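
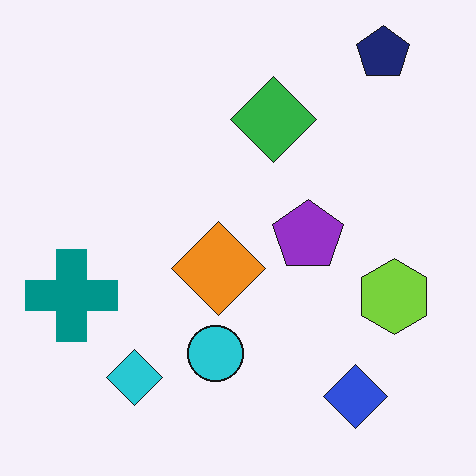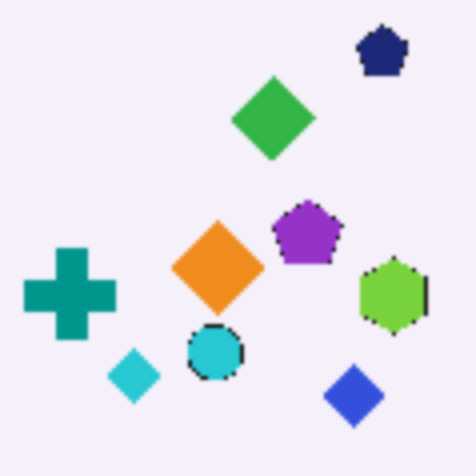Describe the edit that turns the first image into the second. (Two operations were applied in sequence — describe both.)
This is the original image lightly pixelated (a mild mosaic effect), then lightly blurred.

Shapes are reduced to large square blocks; fine edges and outlines are lost — a downscale-then-upscale (mosaic) effect. Shape edges and outlines are uniformly softened across the whole image.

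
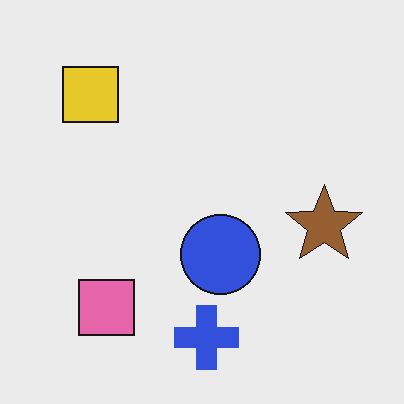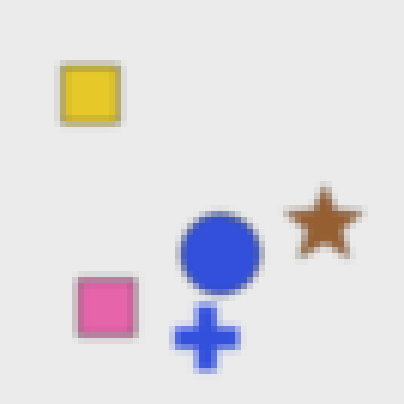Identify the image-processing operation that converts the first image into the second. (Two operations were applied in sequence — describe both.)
The transformation is: noticeably gaussian-blurred, then moderately pixelated.

Shape edges and outlines are uniformly softened across the whole image. Shapes are reduced to large square blocks; fine edges and outlines are lost — a downscale-then-upscale (mosaic) effect.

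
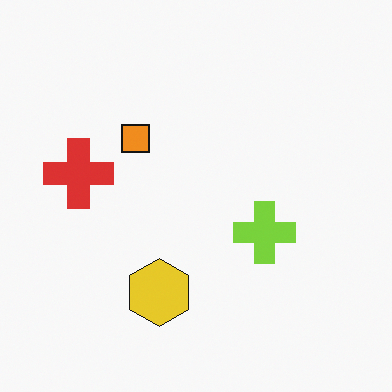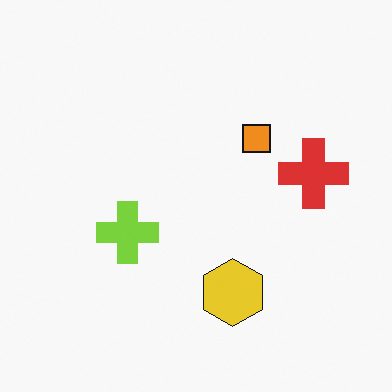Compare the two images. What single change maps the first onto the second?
This is the original image flipped horizontally (left ↔ right).

The red cross is in the left of the first image and the right of the second — shapes on opposite sides of the vertical midline have swapped in a mirror flip.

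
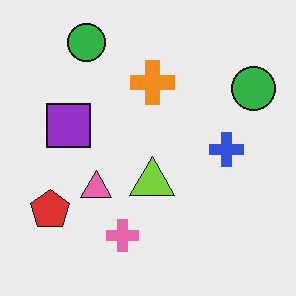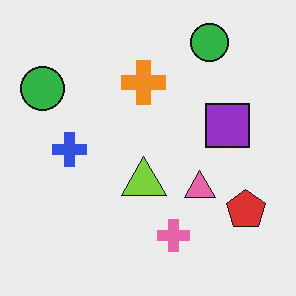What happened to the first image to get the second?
The second image is the first flipped horizontally (left ↔ right).

The red pentagon is in the bottom-left of the first image and the bottom-right of the second — shapes on opposite sides of the vertical midline have swapped in a mirror flip.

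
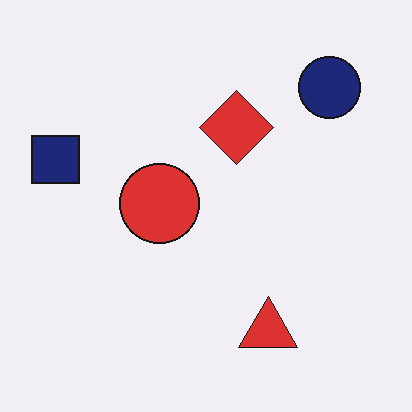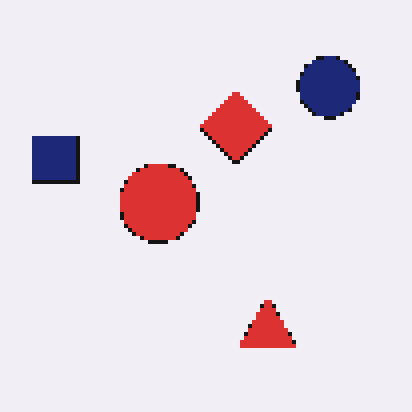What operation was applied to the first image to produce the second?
The image was lightly pixelated (a mild mosaic effect).

Shapes are reduced to large square blocks; fine edges and outlines are lost — a downscale-then-upscale (mosaic) effect.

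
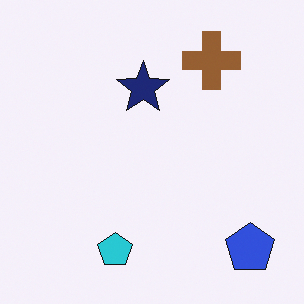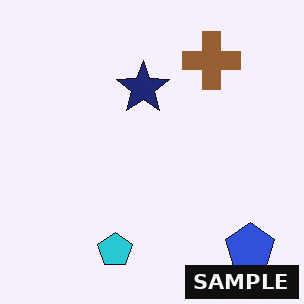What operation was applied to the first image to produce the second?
This is the original image watermarked with the text "SAMPLE" in the lower-right corner.

A dark label reading "SAMPLE" appears in the lower-right corner.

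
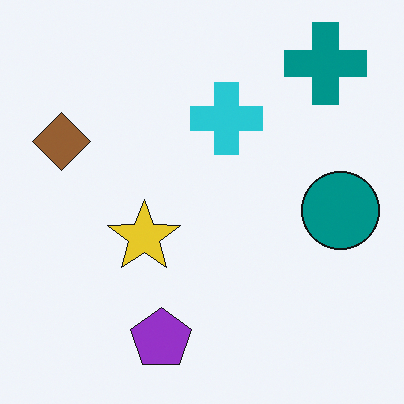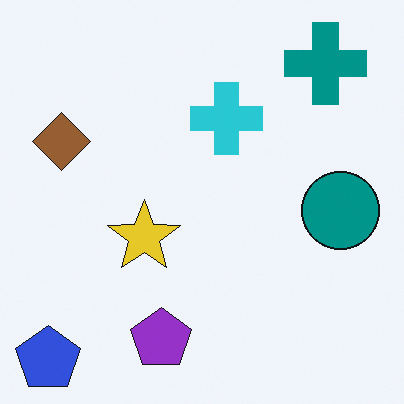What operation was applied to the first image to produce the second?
The second image is the first overlaid with an additional blue pentagon.

A blue pentagon appears in the second image that is absent from the first.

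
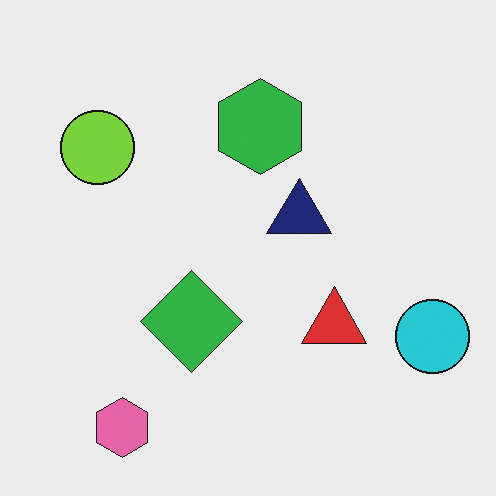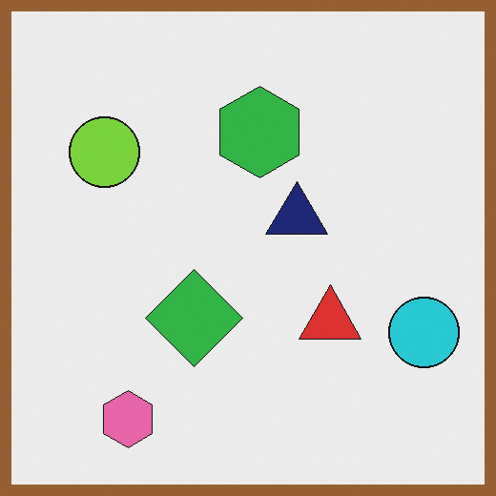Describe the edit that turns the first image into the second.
The image was framed with a brown border.

A solid brown frame runs around the edge of the second image, with the content slightly shrunk inside it.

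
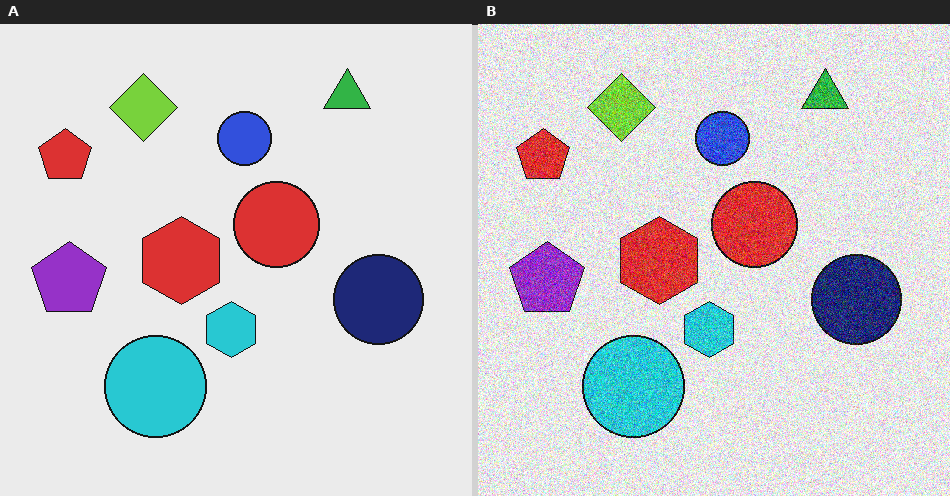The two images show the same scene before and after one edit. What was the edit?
The right (B) image is the left (A) degraded with a thick layer of grain.

Random speckle covers the whole image, including the flat background.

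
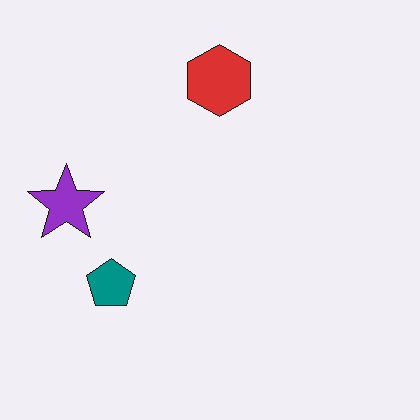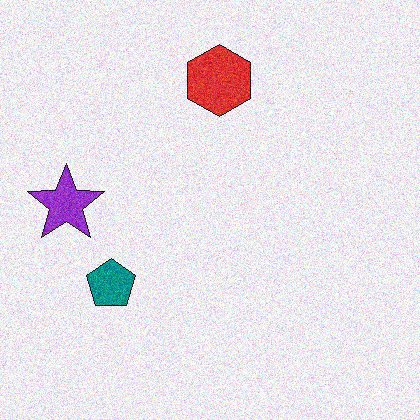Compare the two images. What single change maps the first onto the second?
The second image is the first degraded with visible gaussian noise.

Random speckle covers the whole image, including the flat background.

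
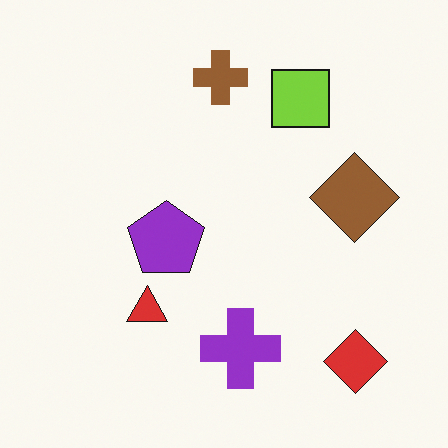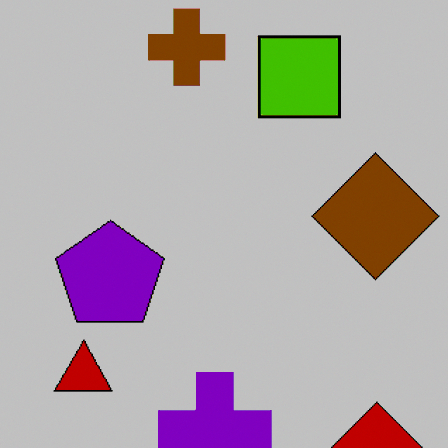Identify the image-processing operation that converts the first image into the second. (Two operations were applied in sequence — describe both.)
Cropped to a modestly smaller region and rescaled, then aggressively posterized.

The visible shapes are larger and the field of view is narrower; shapes near the original edges may be partly or wholly outside the frame — a crop-and-rescale. Each flat color has snapped to a coarser quantized level — most visibly, the near-white background has dropped to a flat grey.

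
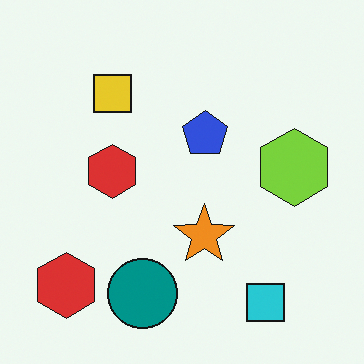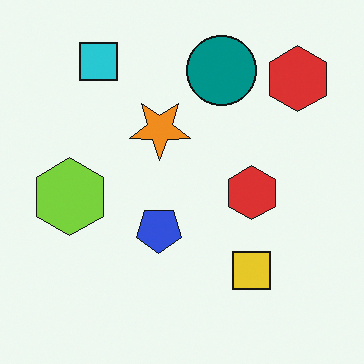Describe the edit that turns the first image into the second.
The second image is the first rotated 180°.

The cyan square sits in the bottom-right of the first image and the top-left of the second — consistent with a whole-image 180° rotation.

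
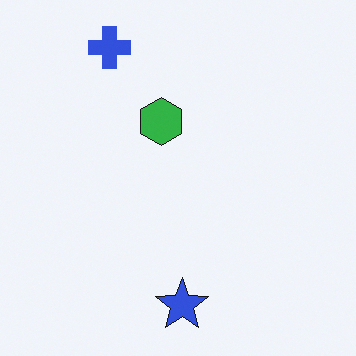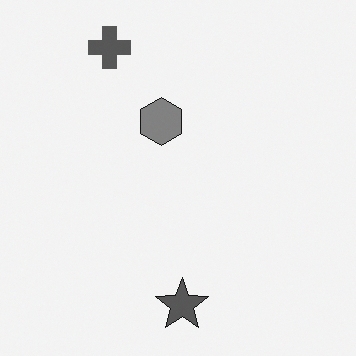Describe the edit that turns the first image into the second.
This is the original image converted to grayscale.

All color is removed — every shape is now a shade of grey.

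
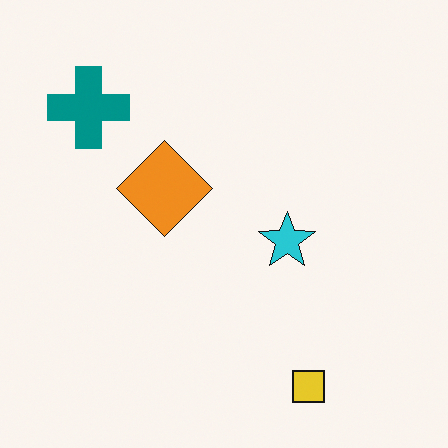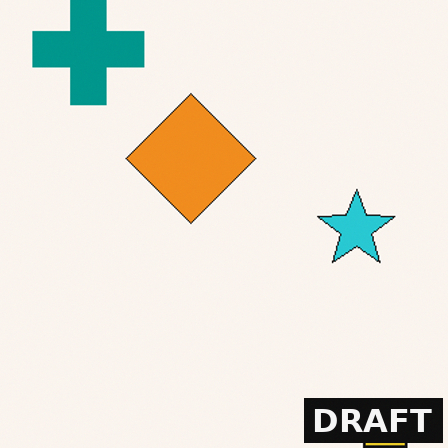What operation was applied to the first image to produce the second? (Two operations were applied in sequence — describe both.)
It was cropped to a modestly smaller region and rescaled, then watermarked with the text "DRAFT" in the lower-right corner.

The visible shapes are larger and the field of view is narrower; shapes near the original edges may be partly or wholly outside the frame — a crop-and-rescale. A dark label reading "DRAFT" appears in the lower-right corner.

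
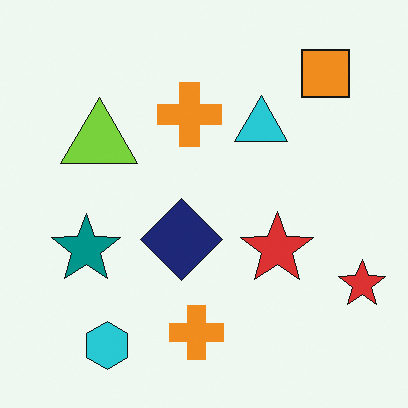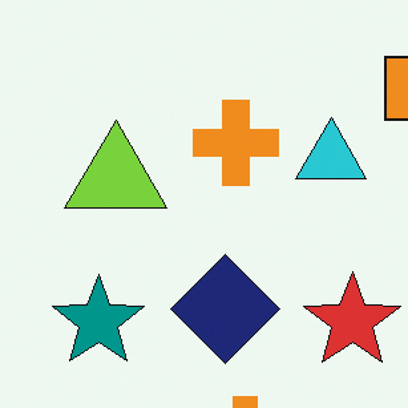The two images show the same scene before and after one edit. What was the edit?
The transformation is: cropped slightly and scaled back up.

The visible shapes are larger and the field of view is narrower; shapes near the original edges may be partly or wholly outside the frame — a crop-and-rescale.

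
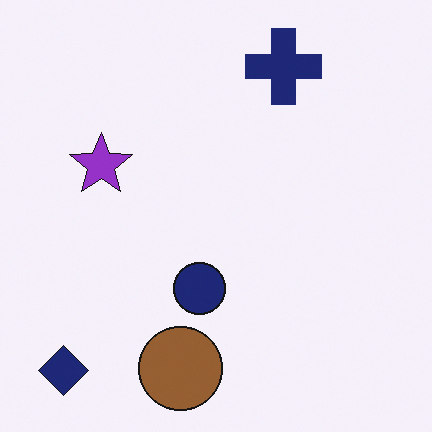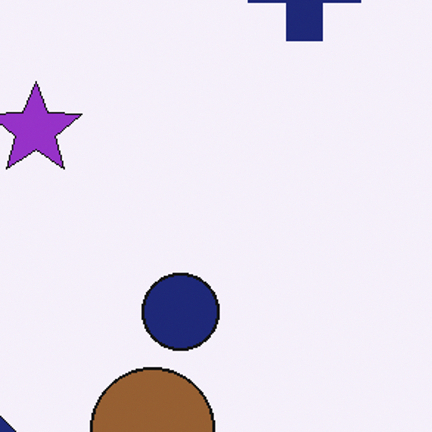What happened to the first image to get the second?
Cropped to a modestly smaller region and rescaled.

The visible shapes are larger and the field of view is narrower; shapes near the original edges may be partly or wholly outside the frame — a crop-and-rescale.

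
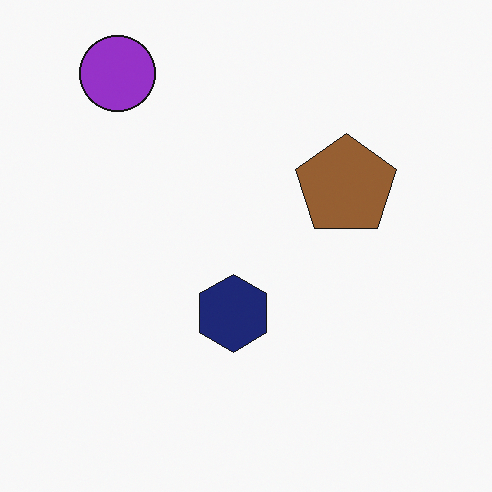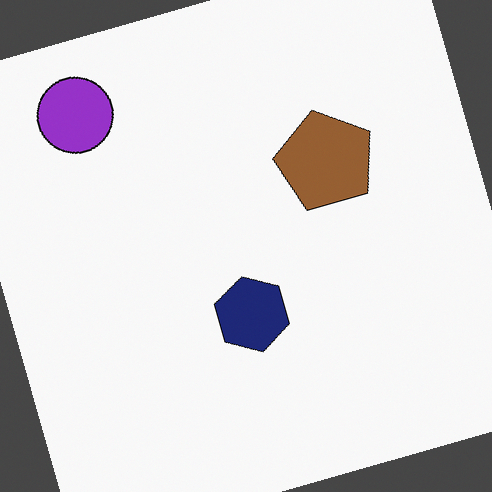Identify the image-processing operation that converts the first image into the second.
It was rotated counter-clockwise by a moderate amount.

Every shape is tilted by the same angle and the image corners show triangular fill wedges — a whole-image rotation by a non-right angle.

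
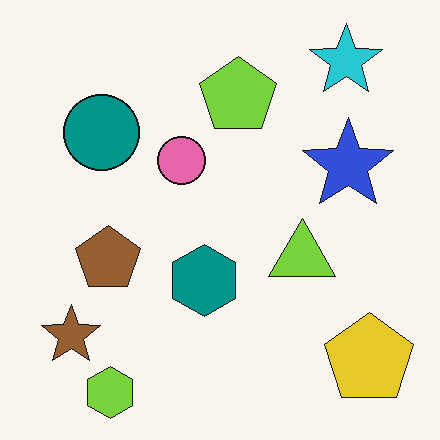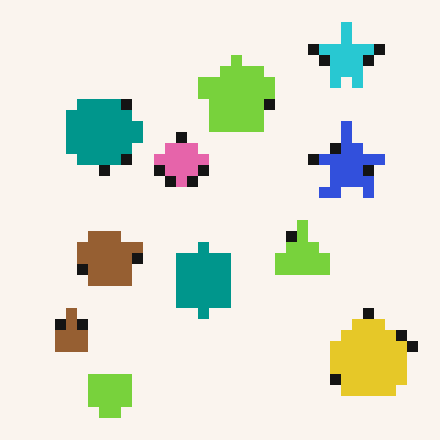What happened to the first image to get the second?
The second image is the first coarsely pixelated.

Shapes are reduced to large square blocks; fine edges and outlines are lost — a downscale-then-upscale (mosaic) effect.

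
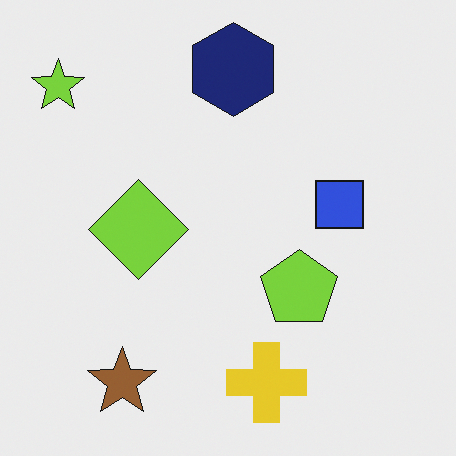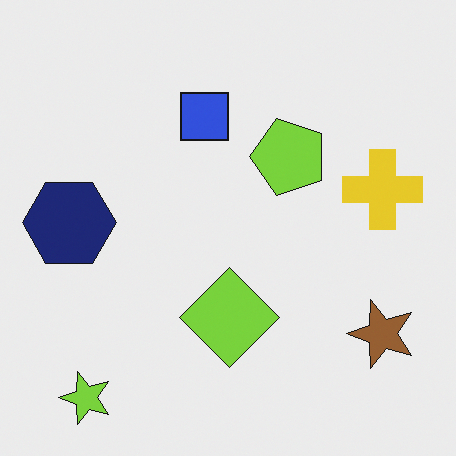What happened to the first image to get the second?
This is the original image rotated 90° counter-clockwise.

The lime star sits in the top-left of the first image and the bottom-left of the second — consistent with a whole-image 90° counter-clockwise rotation.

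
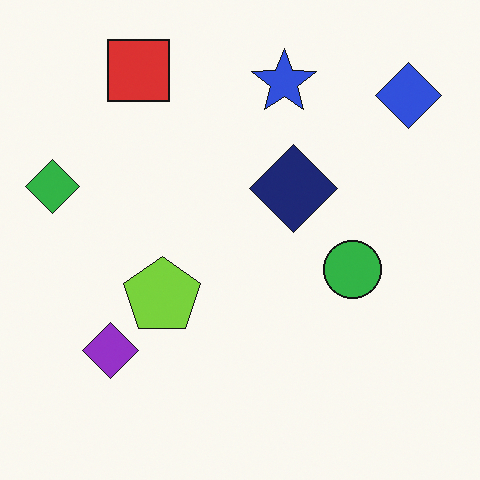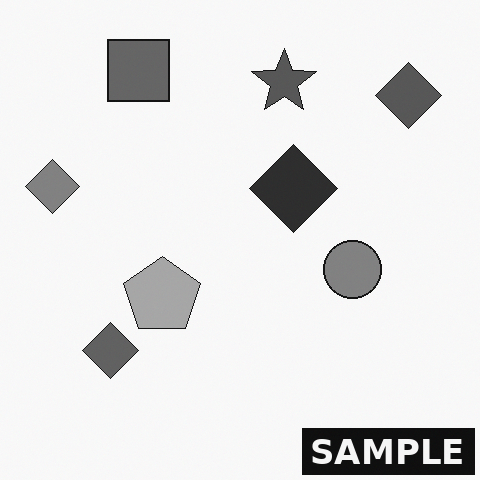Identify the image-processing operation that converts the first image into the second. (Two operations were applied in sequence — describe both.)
Converted to grayscale, then watermarked with the text "SAMPLE" in the lower-right corner.

All color is removed — every shape is now a shade of grey. A dark label reading "SAMPLE" appears in the lower-right corner.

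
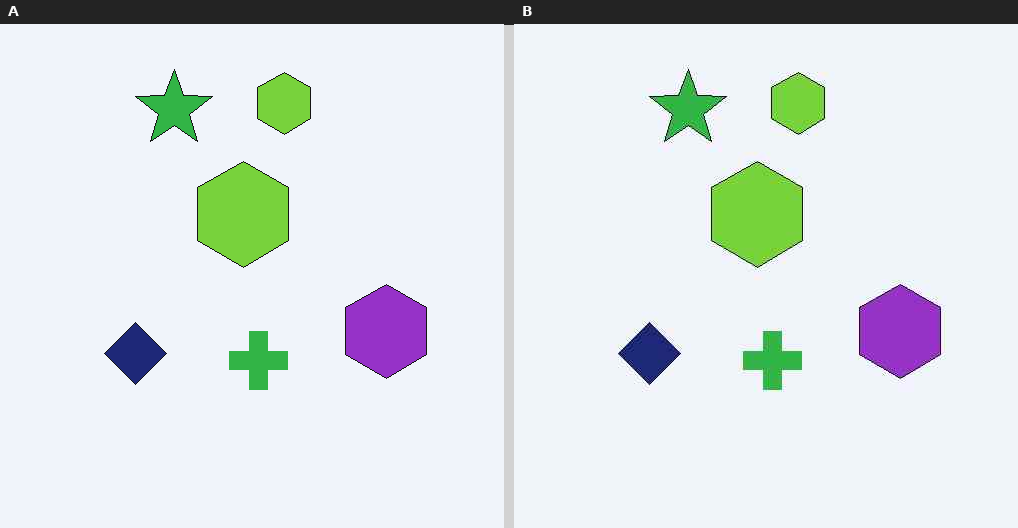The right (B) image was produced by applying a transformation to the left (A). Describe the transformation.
The transformation is: given moderate JPEG compression.

Blocky 8×8 compression artifacts appear around shape edges and the flat background shows ringing — characteristic JPEG degradation.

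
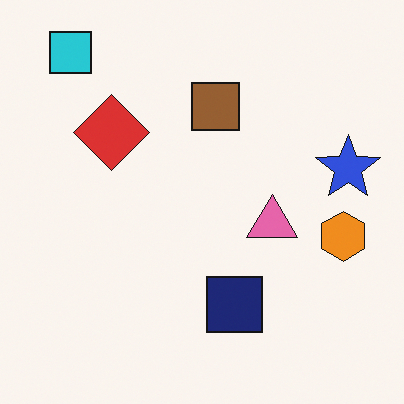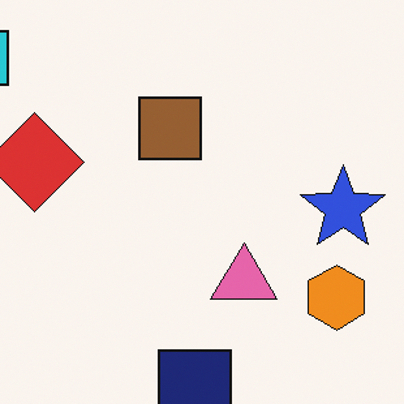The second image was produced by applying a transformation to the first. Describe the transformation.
The second image is the first cropped to a modestly smaller region and rescaled.

The visible shapes are larger and the field of view is narrower; shapes near the original edges may be partly or wholly outside the frame — a crop-and-rescale.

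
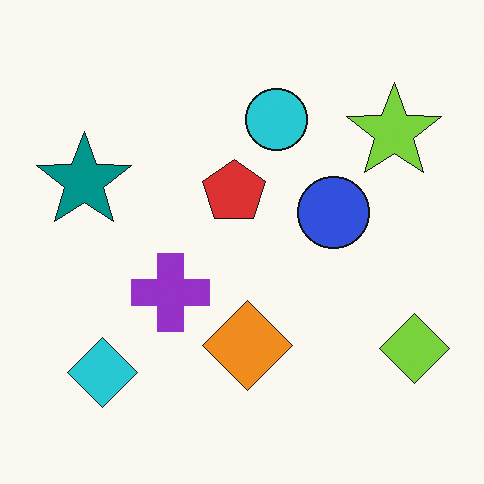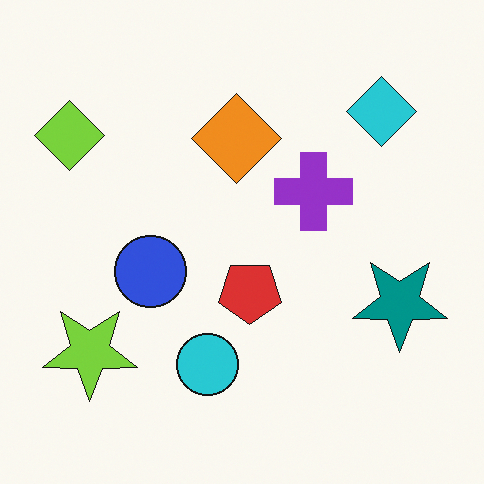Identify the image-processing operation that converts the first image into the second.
This is the original image rotated 180°.

The lime diamond sits in the bottom-right of the first image and the top-left of the second — consistent with a whole-image 180° rotation.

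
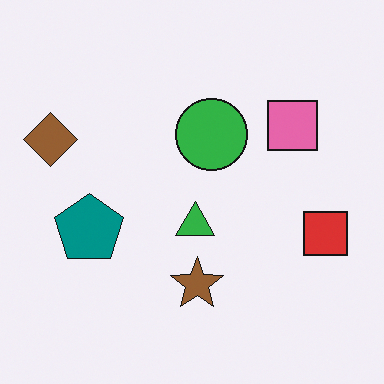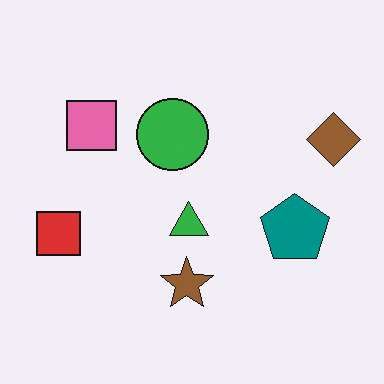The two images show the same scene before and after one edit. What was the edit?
The second image is the first flipped horizontally (left ↔ right).

The brown diamond is in the left of the first image and the right of the second — shapes on opposite sides of the vertical midline have swapped in a mirror flip.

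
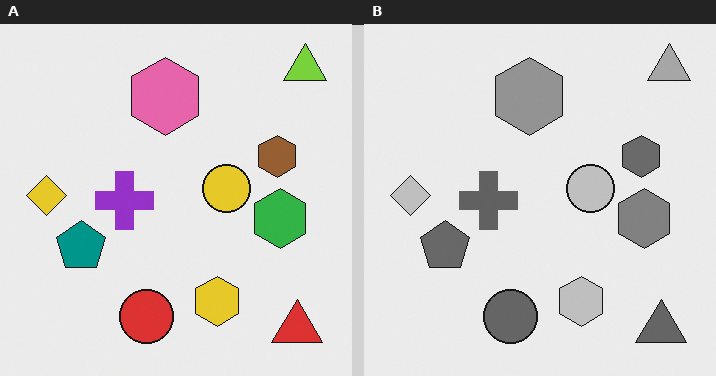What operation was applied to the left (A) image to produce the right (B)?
The image was converted to grayscale.

All color is removed — every shape is now a shade of grey.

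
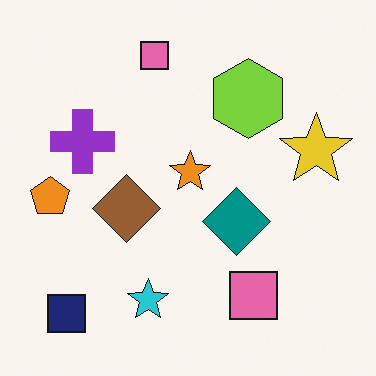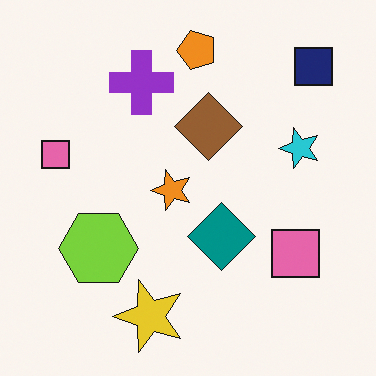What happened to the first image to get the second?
Transposed (reflected across the top-left ↔ bottom-right diagonal).

Shapes have swapped their row and column positions — what was in the top-right is now in the bottom-left — a diagonal reflection.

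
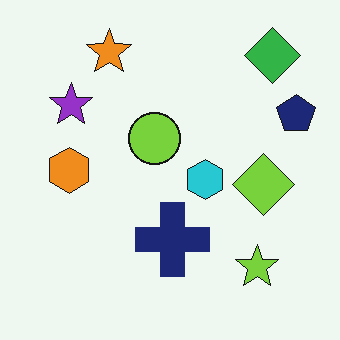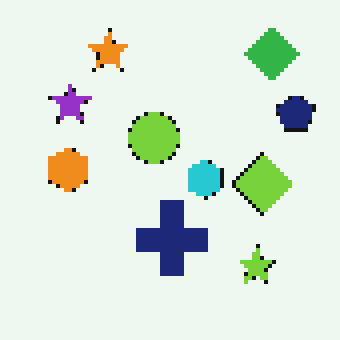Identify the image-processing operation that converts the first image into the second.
Mildly pixelated.

Shapes are reduced to large square blocks; fine edges and outlines are lost — a downscale-then-upscale (mosaic) effect.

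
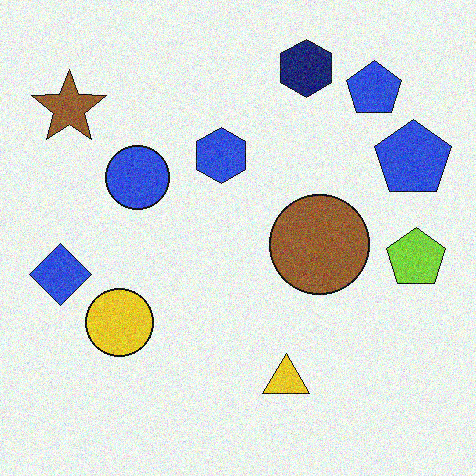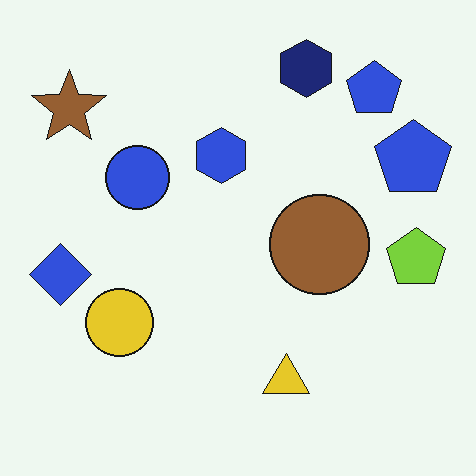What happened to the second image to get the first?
The image was degraded with moderate additive noise.

Random speckle covers the whole image, including the flat background.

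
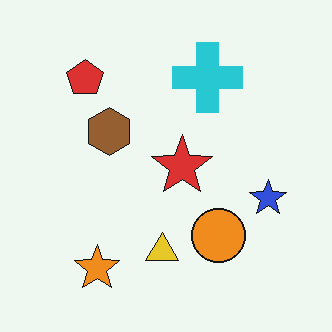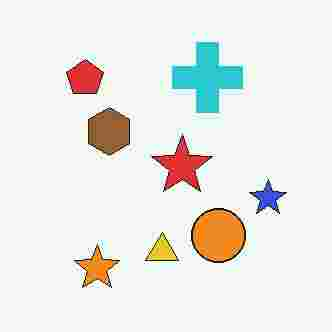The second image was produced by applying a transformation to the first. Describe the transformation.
The image was heavily JPEG-compressed with obvious blocking artifacts.

Blocky 8×8 compression artifacts appear around shape edges and the flat background shows ringing — characteristic JPEG degradation.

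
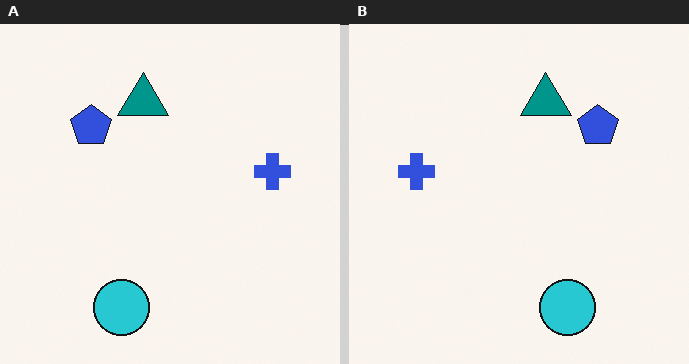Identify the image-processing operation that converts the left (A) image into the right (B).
The transformation is: flipped horizontally (left ↔ right).

The blue cross is in the right of the left (A) image and the left of the right (B) — shapes on opposite sides of the vertical midline have swapped in a mirror flip.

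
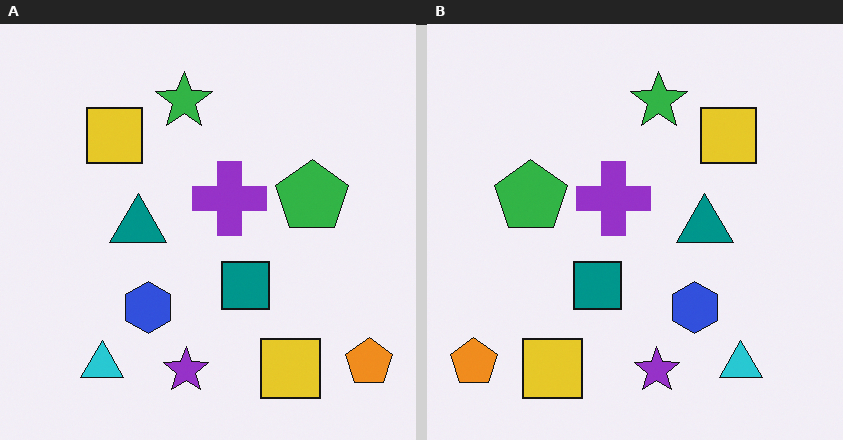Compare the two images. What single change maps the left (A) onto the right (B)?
The image was flipped horizontally (left ↔ right).

The orange pentagon is in the bottom-right of the left (A) image and the bottom-left of the right (B) — shapes on opposite sides of the vertical midline have swapped in a mirror flip.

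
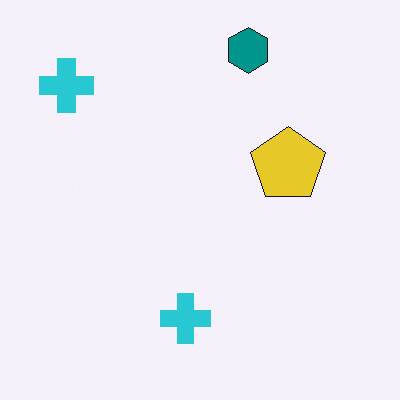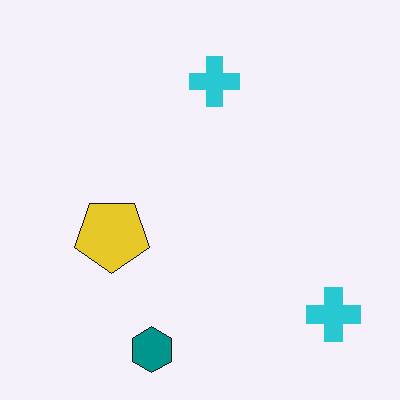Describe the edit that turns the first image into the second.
Rotated 180°.

The teal hexagon sits in the top of the first image and the bottom of the second — consistent with a whole-image 180° rotation.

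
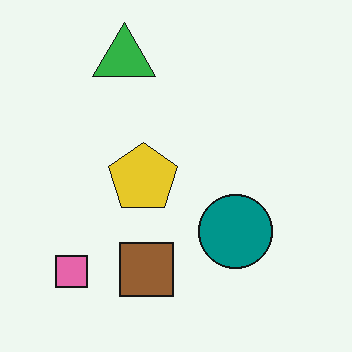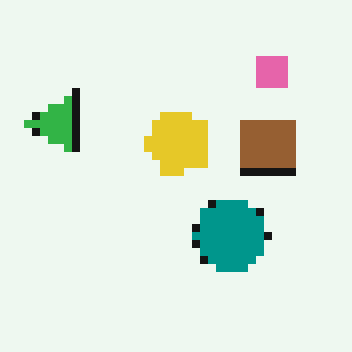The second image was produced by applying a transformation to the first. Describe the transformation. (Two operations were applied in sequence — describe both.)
This is the original image transposed (reflected across the top-left ↔ bottom-right diagonal), then pixelated into visible square blocks.

Shapes have swapped their row and column positions — what was in the top-right is now in the bottom-left — a diagonal reflection. Shapes are reduced to large square blocks; fine edges and outlines are lost — a downscale-then-upscale (mosaic) effect.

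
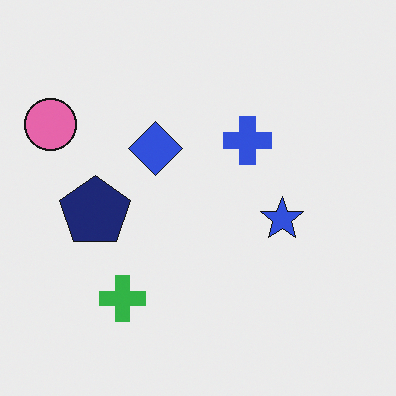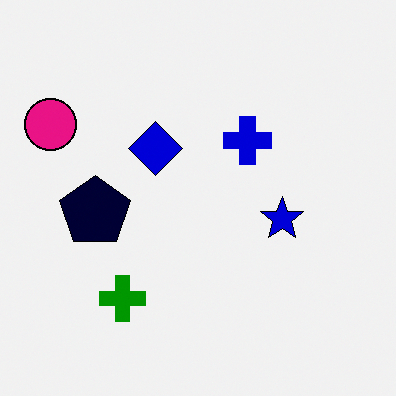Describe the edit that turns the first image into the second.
The second image is the first given much higher contrast.

Tones are pushed away from mid-grey across the whole image — a global contrast change.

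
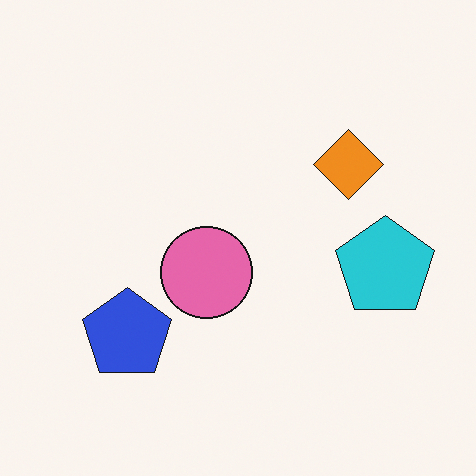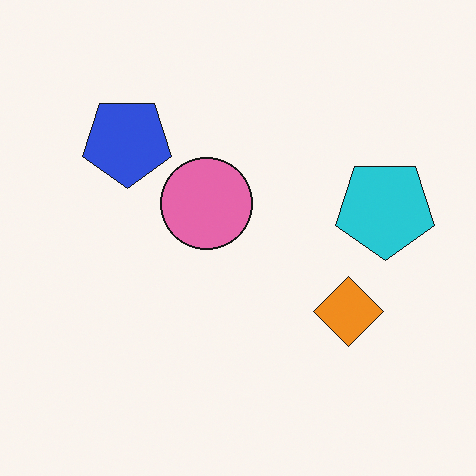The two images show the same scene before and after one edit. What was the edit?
Flipped vertically (top ↔ bottom).

The blue pentagon is in the bottom-left of the first image and the top-left of the second — shapes on opposite sides of the horizontal midline have swapped in a mirror flip.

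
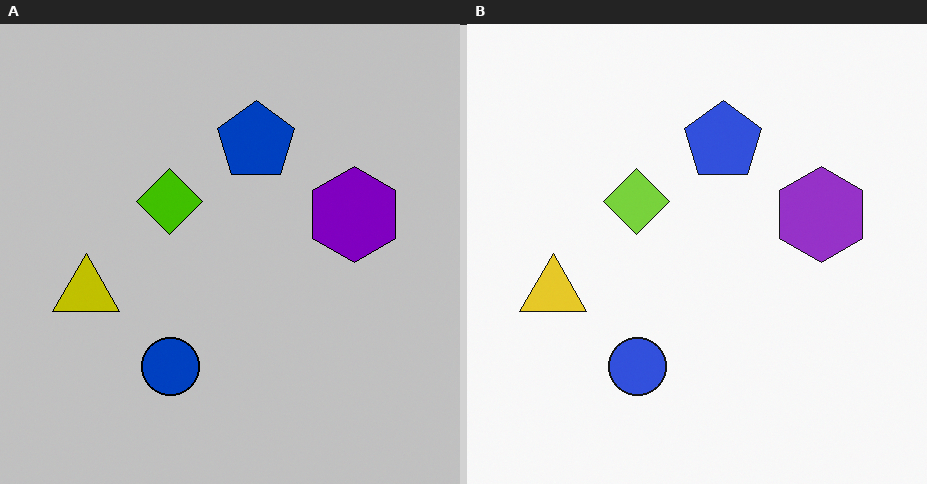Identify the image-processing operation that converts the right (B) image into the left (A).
The left (A) image is the right (B) aggressively posterized.

Each flat color has snapped to a coarser quantized level — most visibly, the near-white background has dropped to a flat grey.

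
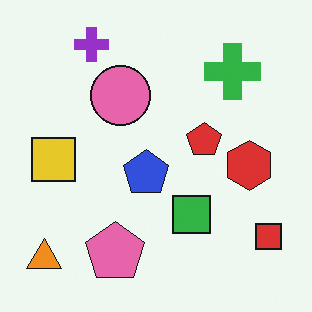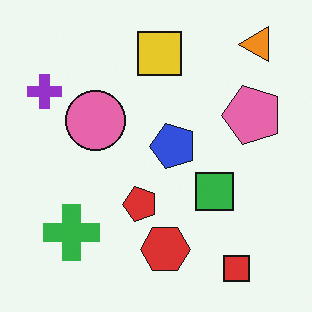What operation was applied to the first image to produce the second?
The image was transposed (reflected across the top-left ↔ bottom-right diagonal).

Shapes have swapped their row and column positions — what was in the top-right is now in the bottom-left — a diagonal reflection.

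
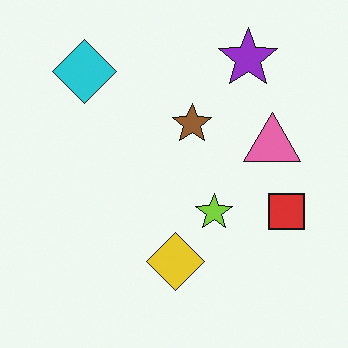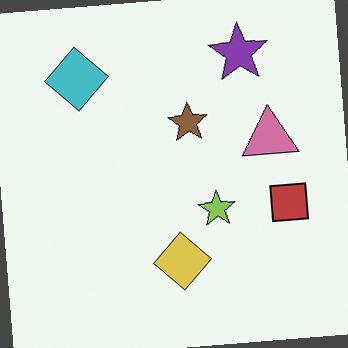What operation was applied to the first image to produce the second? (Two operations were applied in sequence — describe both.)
The transformation is: slightly desaturated, then rotated counter-clockwise by a slight angle.

All colors are more muted and greyish — a global saturation change. Every shape is tilted by the same angle and the image corners show triangular fill wedges — a whole-image rotation by a non-right angle.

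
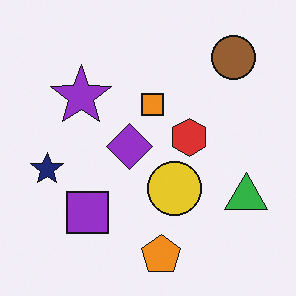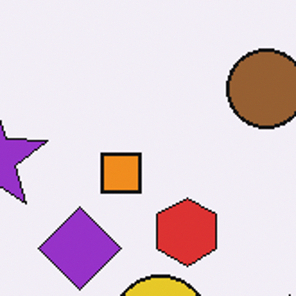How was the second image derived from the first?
The second image is the first cropped tightly and scaled back up.

The visible shapes are larger and the field of view is narrower; shapes near the original edges may be partly or wholly outside the frame — a crop-and-rescale.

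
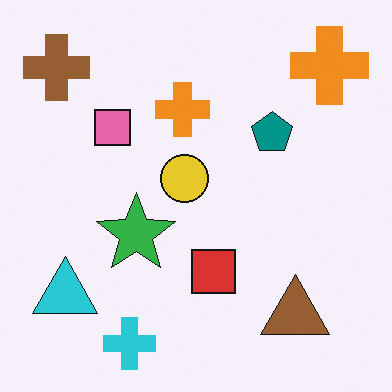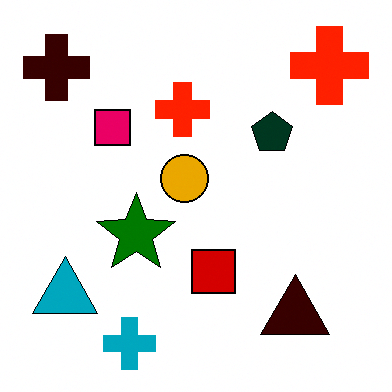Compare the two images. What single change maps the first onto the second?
Given much higher contrast.

Tones are pushed away from mid-grey across the whole image — a global contrast change.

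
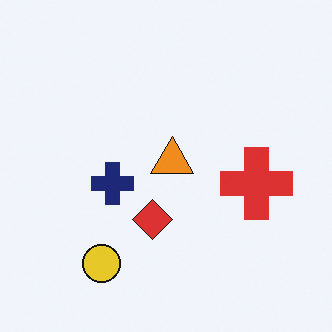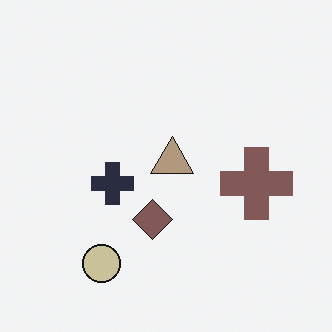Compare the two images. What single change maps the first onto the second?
The second image is the first made much more muted (saturation change).

All colors are more muted and greyish — a global saturation change.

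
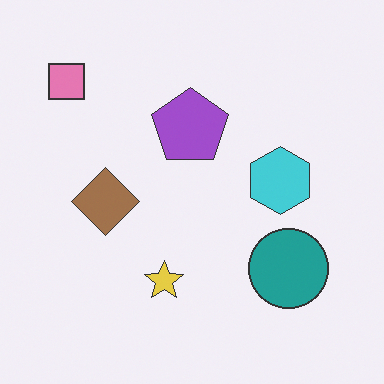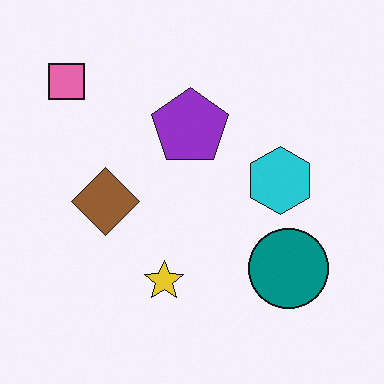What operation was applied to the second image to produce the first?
This is the original image given slightly reduced contrast.

Tones are pushed toward mid-grey across the whole image — a global contrast change.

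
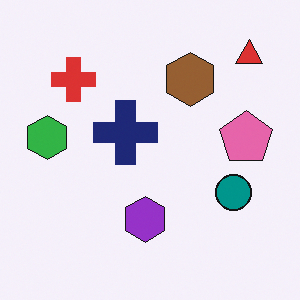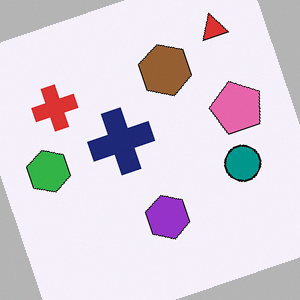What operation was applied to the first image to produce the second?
Rotated counter-clockwise by a clearly visible amount.

Every shape is tilted by the same angle and the image corners show triangular fill wedges — a whole-image rotation by a non-right angle.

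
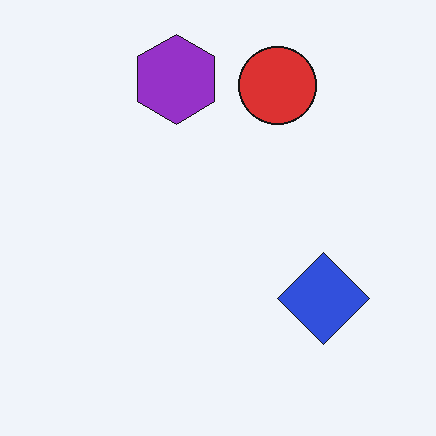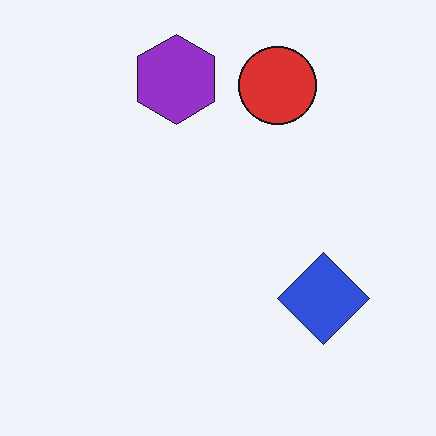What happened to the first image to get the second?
The transformation is: given moderate JPEG compression.

Blocky 8×8 compression artifacts appear around shape edges and the flat background shows ringing — characteristic JPEG degradation.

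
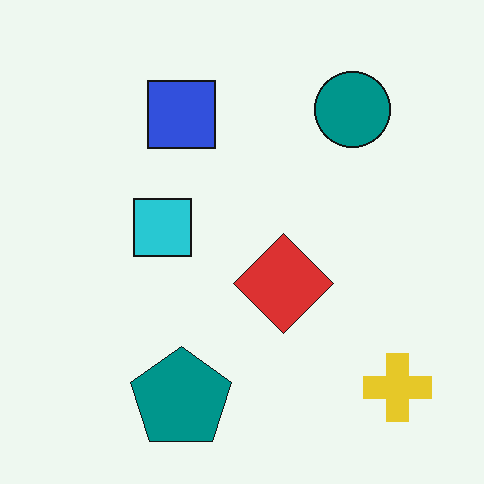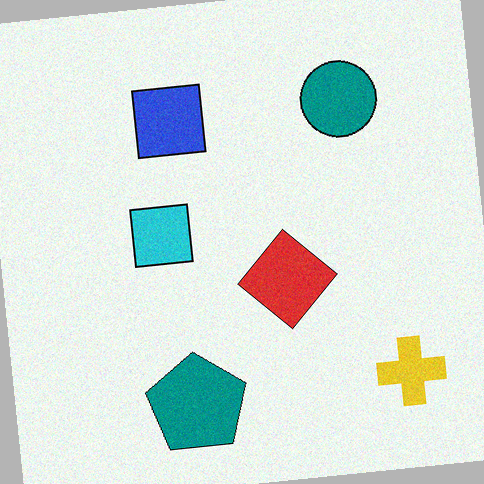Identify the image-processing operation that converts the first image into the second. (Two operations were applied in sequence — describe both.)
It was degraded with subtle gaussian noise, then rotated counter-clockwise by a few degrees.

Random speckle covers the whole image, including the flat background. Every shape is tilted by the same angle and the image corners show triangular fill wedges — a whole-image rotation by a non-right angle.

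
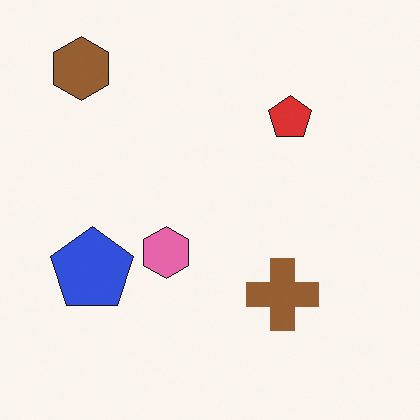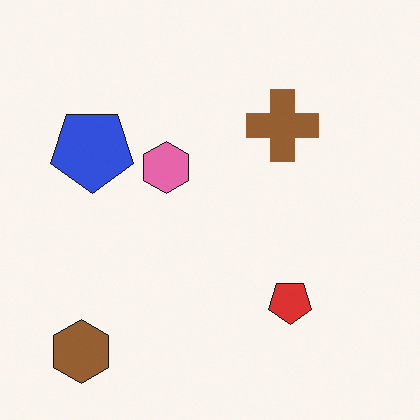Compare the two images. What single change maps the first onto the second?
It was flipped vertically (top ↔ bottom).

The brown hexagon is in the top-left of the first image and the bottom-left of the second — shapes on opposite sides of the horizontal midline have swapped in a mirror flip.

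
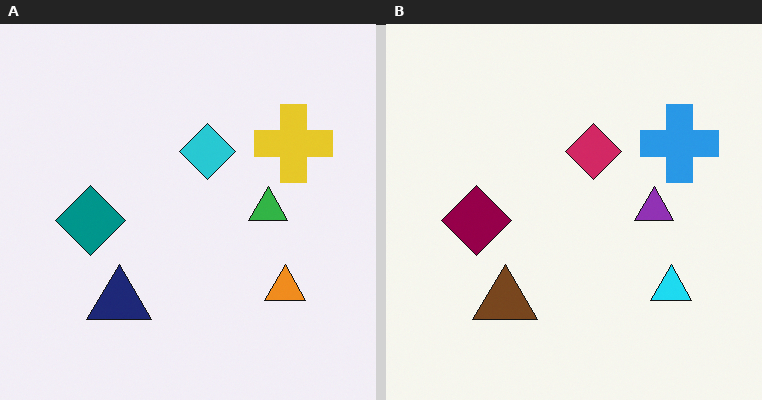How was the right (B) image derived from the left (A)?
The image was hue-shifted by a moderate amount.

Every shape's color has rotated by the same amount around the hue wheel — a uniform hue shift.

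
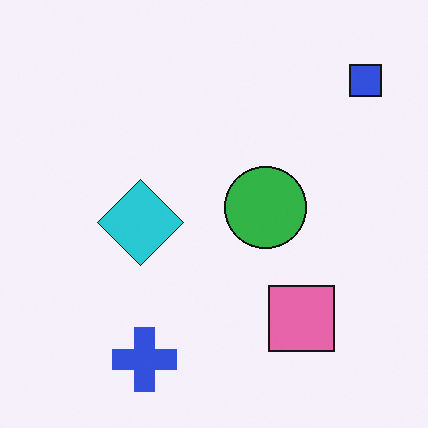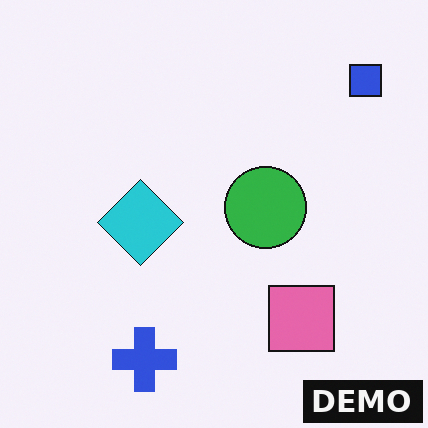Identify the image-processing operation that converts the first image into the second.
This is the original image watermarked with the text "DEMO" in the lower-right corner.

A dark label reading "DEMO" appears in the lower-right corner.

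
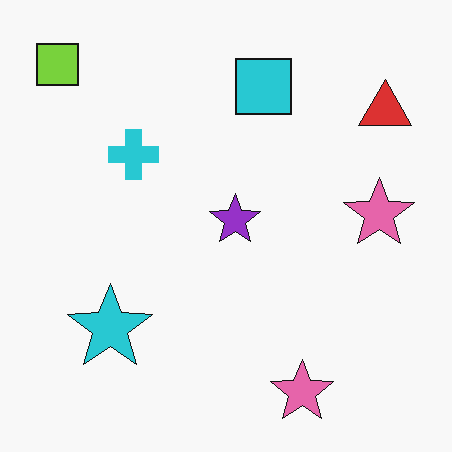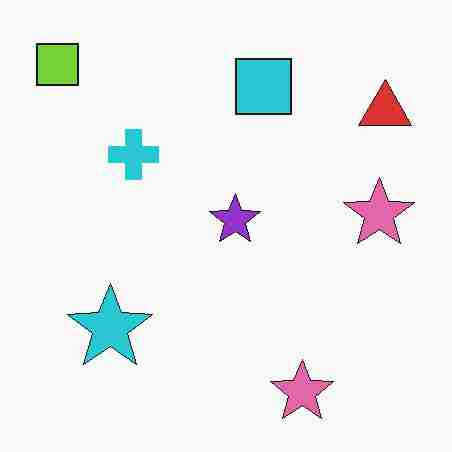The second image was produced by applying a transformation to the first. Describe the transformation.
This is the original image degraded with heavy JPEG compression.

Blocky 8×8 compression artifacts appear around shape edges and the flat background shows ringing — characteristic JPEG degradation.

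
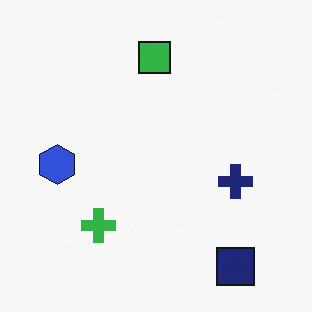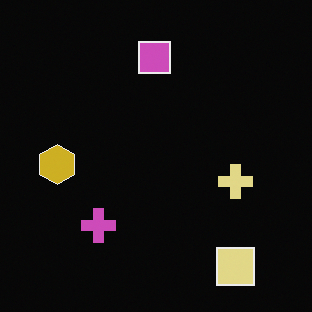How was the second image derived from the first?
The image was color-inverted (negative).

The light background has become dark and every shape's color is its complement — a photographic negative.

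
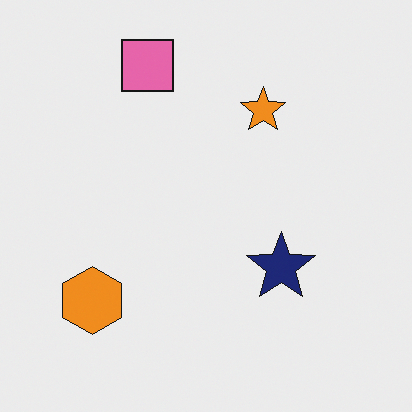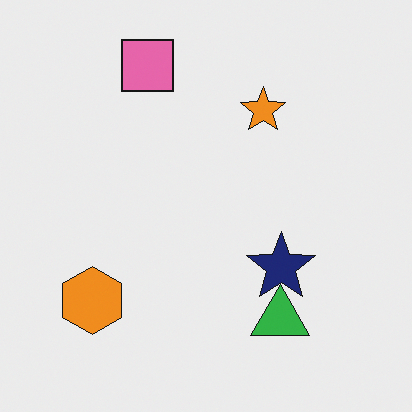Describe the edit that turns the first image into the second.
This is the original image overlaid with an additional green triangle.

A green triangle appears in the second image that is absent from the first.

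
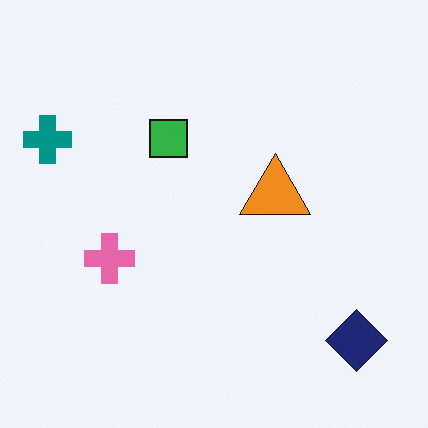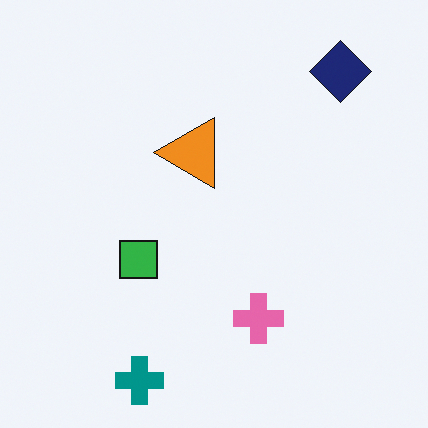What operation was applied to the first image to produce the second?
The second image is the first rotated 90° counter-clockwise.

The navy diamond sits in the bottom-right of the first image and the top-right of the second — consistent with a whole-image 90° counter-clockwise rotation.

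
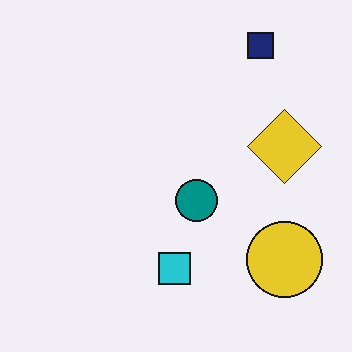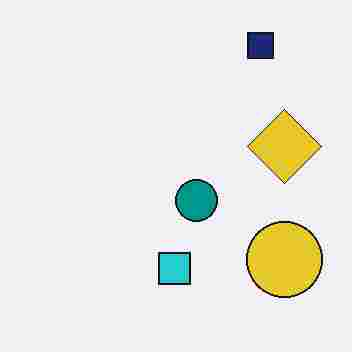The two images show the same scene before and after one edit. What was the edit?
This is the original image heavily JPEG-compressed with obvious blocking artifacts.

Blocky 8×8 compression artifacts appear around shape edges and the flat background shows ringing — characteristic JPEG degradation.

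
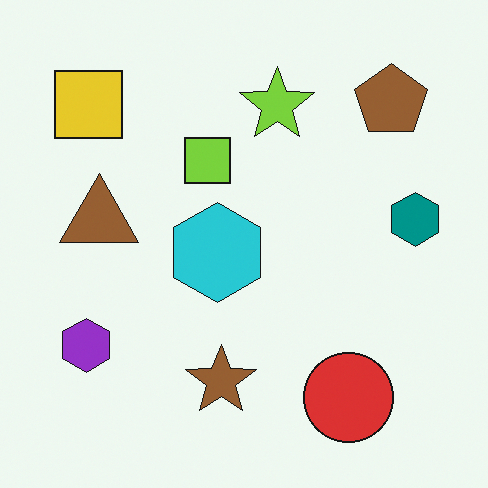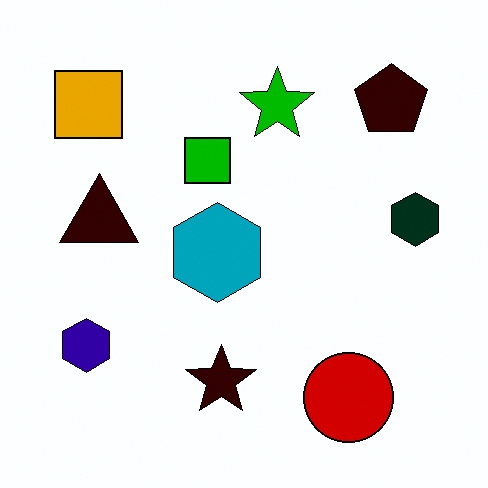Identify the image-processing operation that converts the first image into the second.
The image was given much higher contrast.

Tones are pushed away from mid-grey across the whole image — a global contrast change.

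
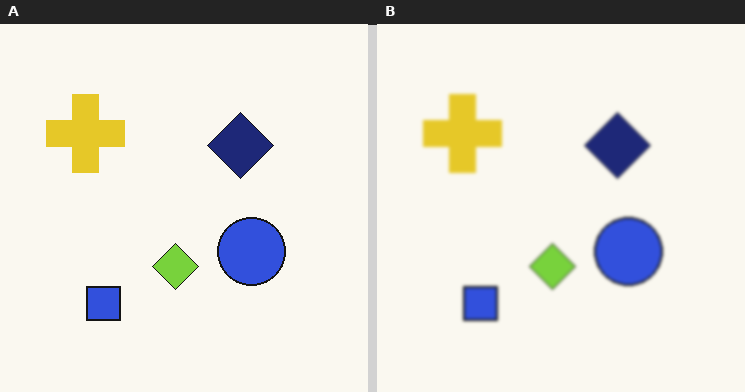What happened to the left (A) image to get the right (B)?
The transformation is: lightly blurred.

Shape edges and outlines are uniformly softened across the whole image.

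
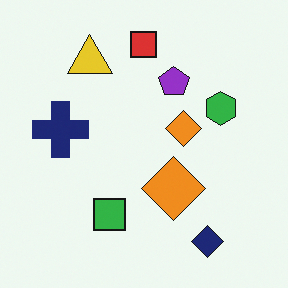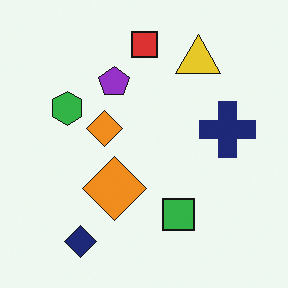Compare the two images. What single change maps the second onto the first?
Flipped horizontally (left ↔ right).

The navy cross is in the right of the second image and the left of the first — shapes on opposite sides of the vertical midline have swapped in a mirror flip.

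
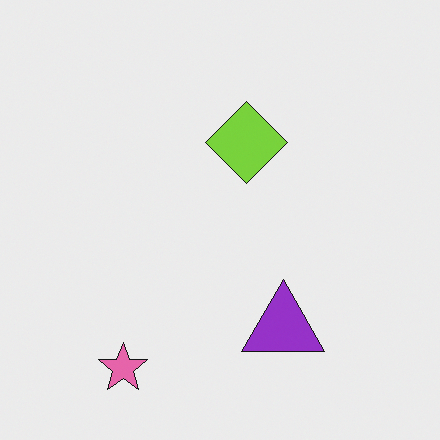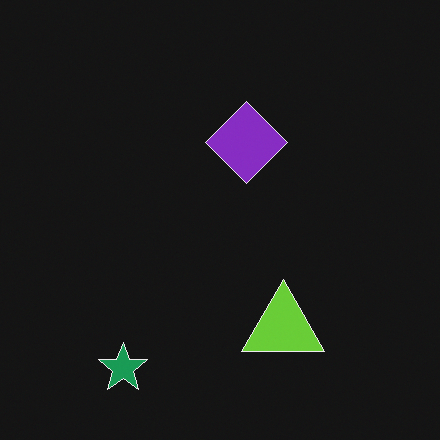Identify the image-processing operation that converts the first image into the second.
The image was color-inverted (negative).

The light background has become dark and every shape's color is its complement — a photographic negative.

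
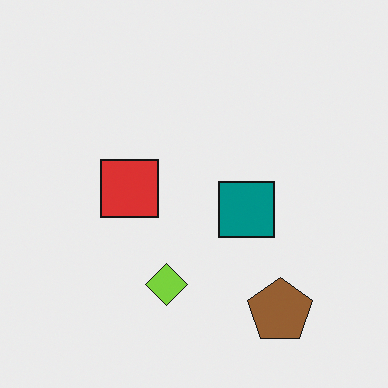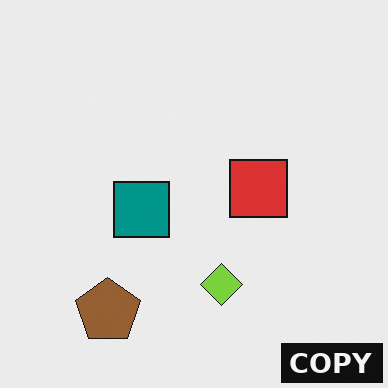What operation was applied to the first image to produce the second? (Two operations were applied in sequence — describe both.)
This is the original image flipped horizontally (left ↔ right), then watermarked with the text "COPY" in the lower-right corner.

The brown pentagon is in the bottom-right of the first image and the bottom-left of the second — shapes on opposite sides of the vertical midline have swapped in a mirror flip. A dark label reading "COPY" appears in the lower-right corner.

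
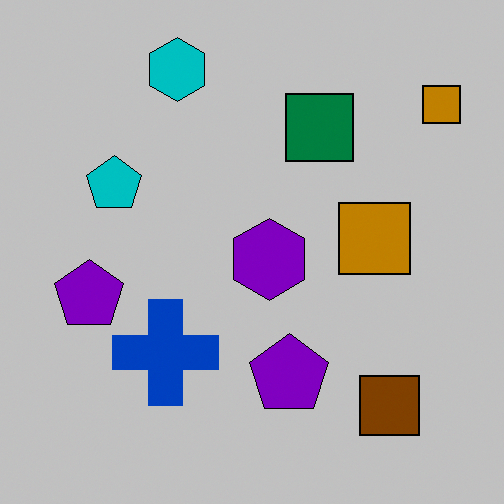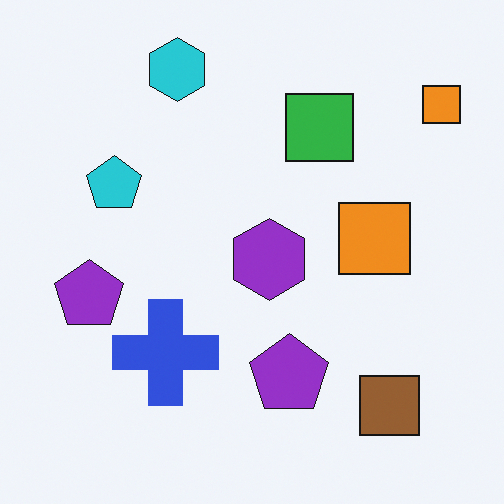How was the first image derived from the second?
The image was heavily posterized to just a handful of flat colors.

Each flat color has snapped to a coarser quantized level — most visibly, the near-white background has dropped to a flat grey.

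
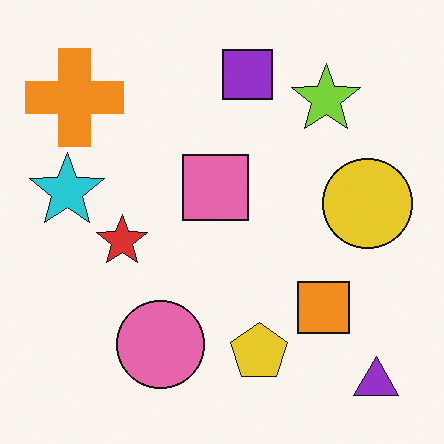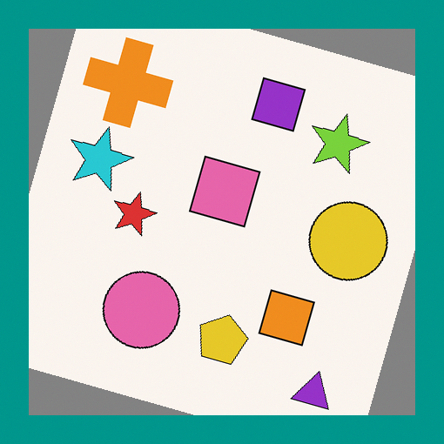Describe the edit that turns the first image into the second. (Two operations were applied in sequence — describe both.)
The image was rotated clockwise by a clearly visible amount, then framed with a teal border.

Every shape is tilted by the same angle and the image corners show triangular fill wedges — a whole-image rotation by a non-right angle. A solid teal frame runs around the edge of the second image, with the content slightly shrunk inside it.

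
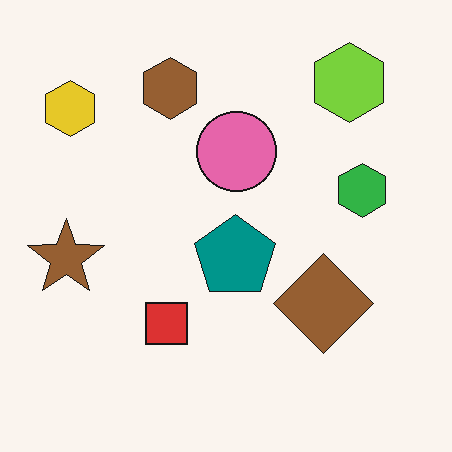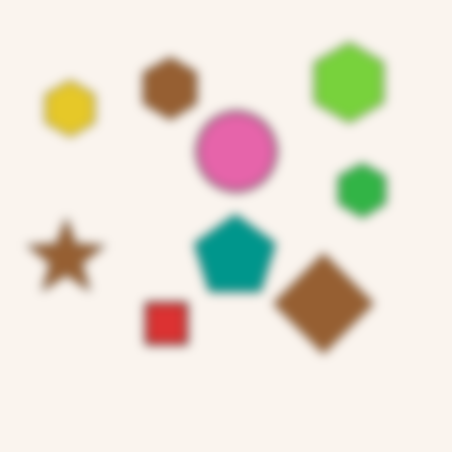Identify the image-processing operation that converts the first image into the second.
It was strongly gaussian-blurred.

Shape edges and outlines are uniformly softened across the whole image.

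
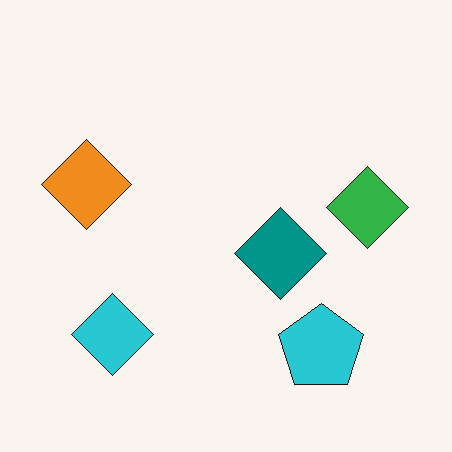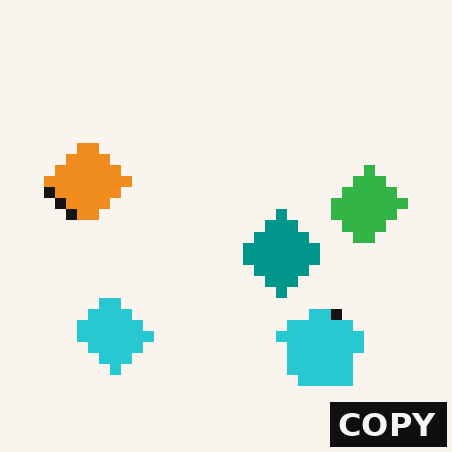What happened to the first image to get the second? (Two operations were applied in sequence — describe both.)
Heavily pixelated into large blocks, then watermarked with the text "COPY" in the lower-right corner.

Shapes are reduced to large square blocks; fine edges and outlines are lost — a downscale-then-upscale (mosaic) effect. A dark label reading "COPY" appears in the lower-right corner.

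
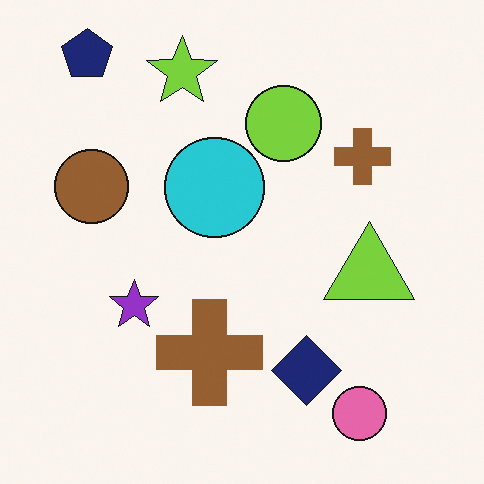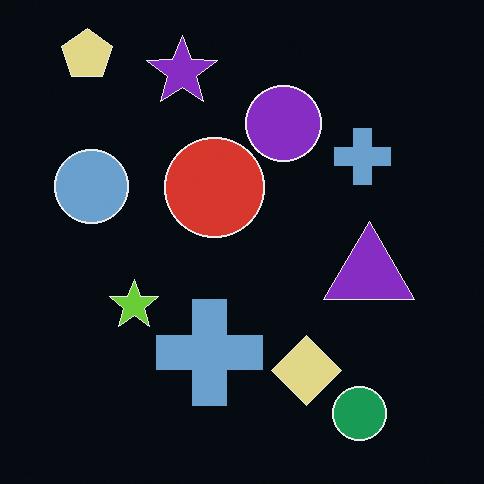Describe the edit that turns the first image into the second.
This is the original image color-inverted (negative).

The light background has become dark and every shape's color is its complement — a photographic negative.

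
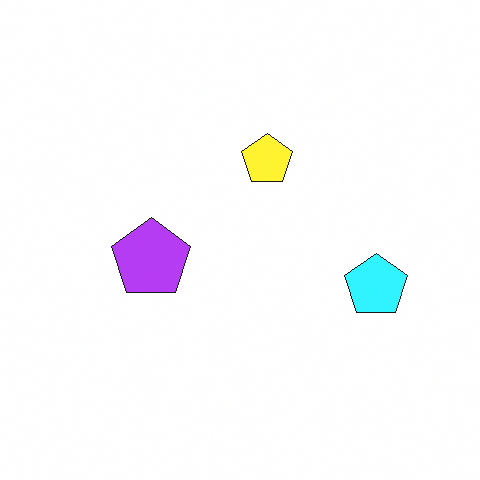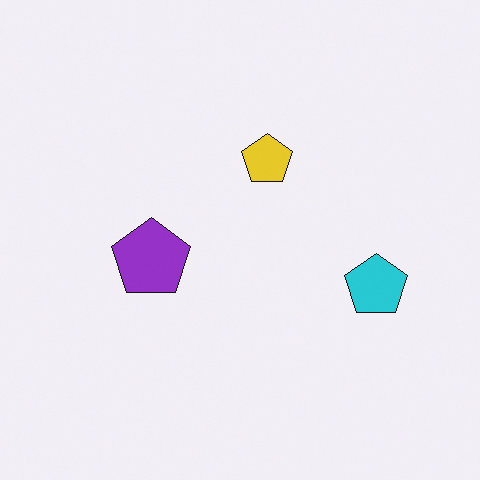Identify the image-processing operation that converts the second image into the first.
Brightened a little.

Every pixel — background and shapes alike — is uniformly brightened.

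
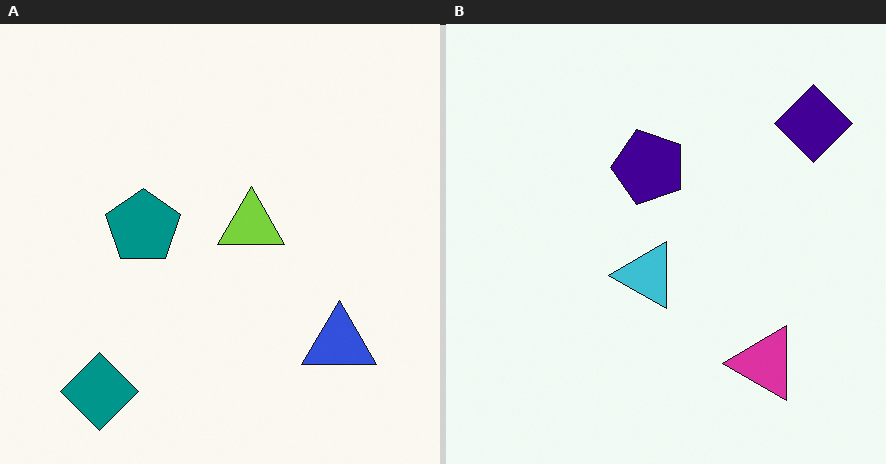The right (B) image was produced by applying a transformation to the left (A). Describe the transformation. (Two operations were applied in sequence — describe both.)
This is the original image transposed (reflected across the top-left ↔ bottom-right diagonal), then hue-shifted by a moderate amount.

Shapes have swapped their row and column positions — what was in the top-right is now in the bottom-left — a diagonal reflection. Every shape's color has rotated by the same amount around the hue wheel — a uniform hue shift.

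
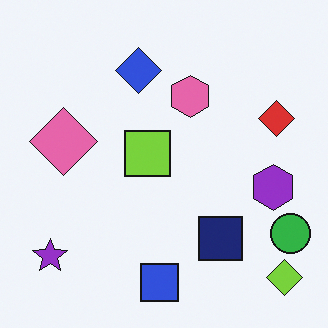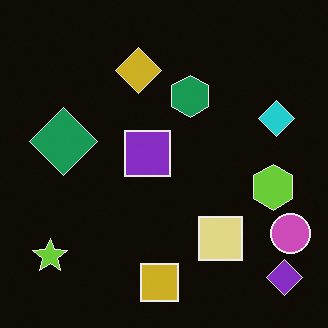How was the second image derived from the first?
The transformation is: color-inverted (negative).

The light background has become dark and every shape's color is its complement — a photographic negative.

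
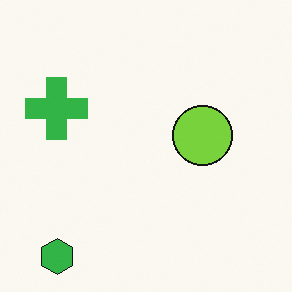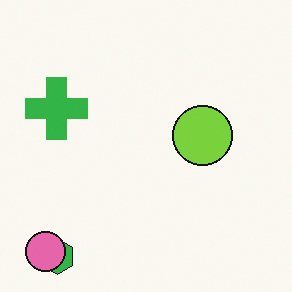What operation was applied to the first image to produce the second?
It was overlaid with an additional pink circle.

A pink circle appears in the second image that is absent from the first.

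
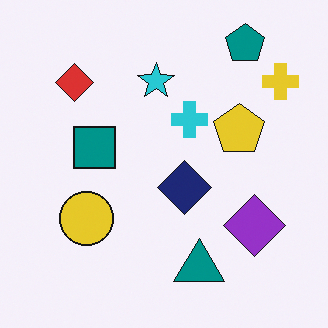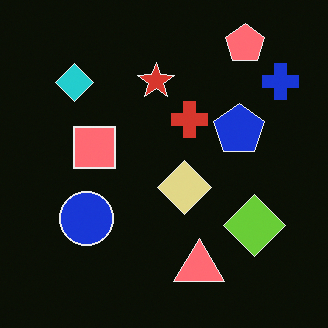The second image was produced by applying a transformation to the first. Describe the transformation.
The image was color-inverted (negative).

The light background has become dark and every shape's color is its complement — a photographic negative.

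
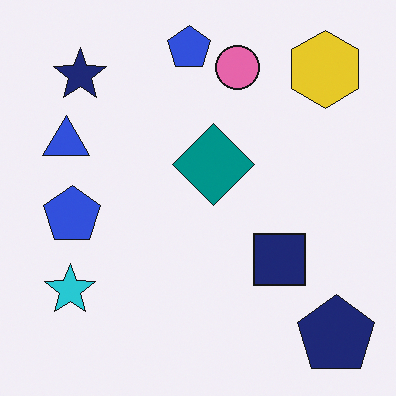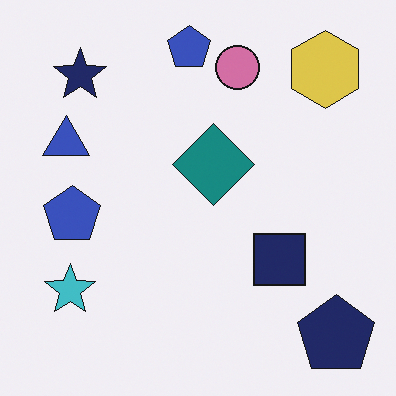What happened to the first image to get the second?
The image was slightly desaturated.

All colors are more muted and greyish — a global saturation change.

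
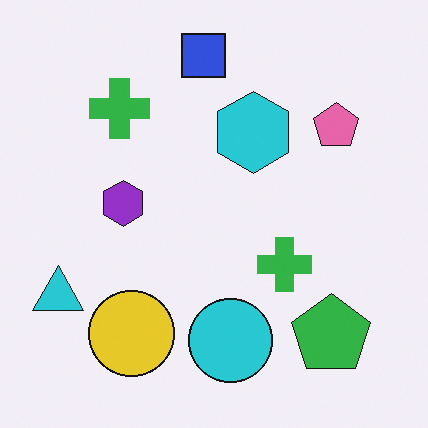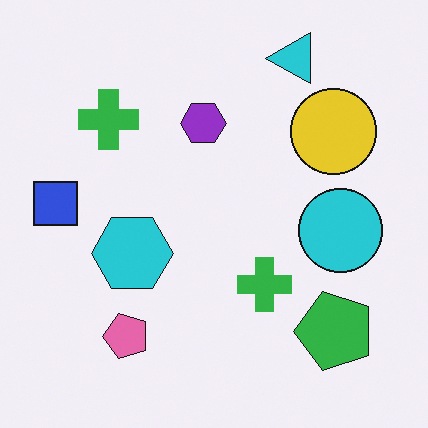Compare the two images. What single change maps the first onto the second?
This is the original image transposed (reflected across the top-left ↔ bottom-right diagonal).

Shapes have swapped their row and column positions — what was in the top-right is now in the bottom-left — a diagonal reflection.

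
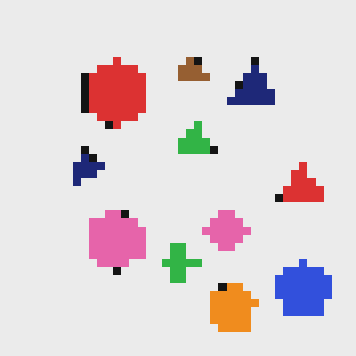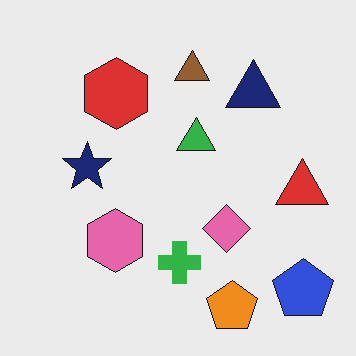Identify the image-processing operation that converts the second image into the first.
The first image is the second pixelated into visible square blocks.

Shapes are reduced to large square blocks; fine edges and outlines are lost — a downscale-then-upscale (mosaic) effect.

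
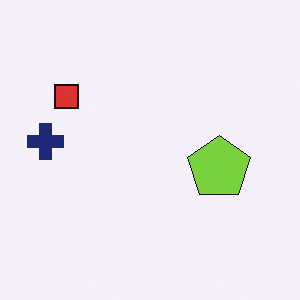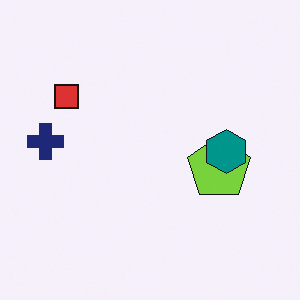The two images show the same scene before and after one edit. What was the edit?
Overlaid with an additional teal hexagon.

A teal hexagon appears in the second image that is absent from the first.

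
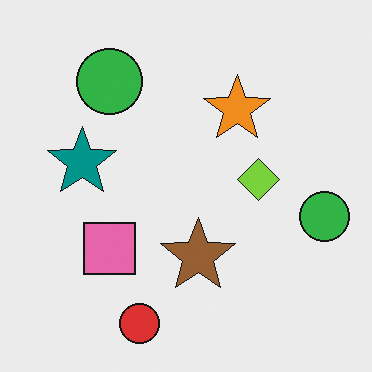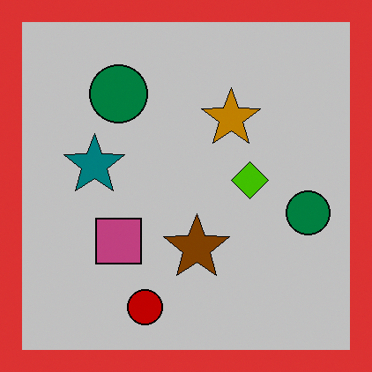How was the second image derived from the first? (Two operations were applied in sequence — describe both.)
The image was heavily posterized to just a handful of flat colors, then framed with a red border.

Each flat color has snapped to a coarser quantized level — most visibly, the near-white background has dropped to a flat grey. A solid red frame runs around the edge of the second image, with the content slightly shrunk inside it.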